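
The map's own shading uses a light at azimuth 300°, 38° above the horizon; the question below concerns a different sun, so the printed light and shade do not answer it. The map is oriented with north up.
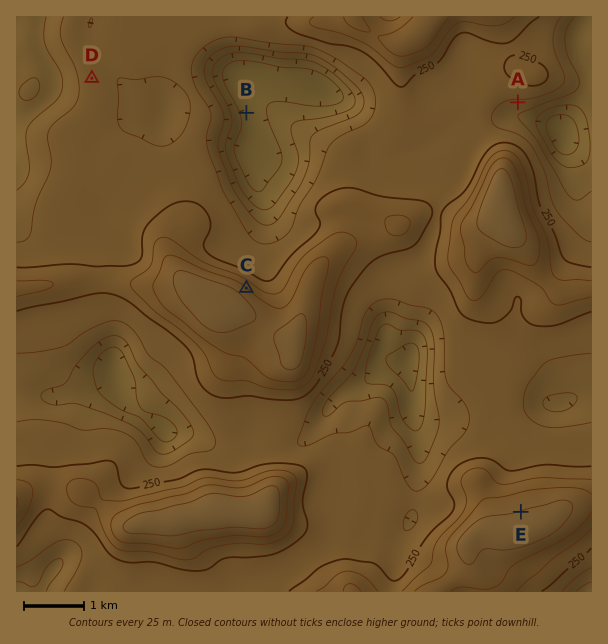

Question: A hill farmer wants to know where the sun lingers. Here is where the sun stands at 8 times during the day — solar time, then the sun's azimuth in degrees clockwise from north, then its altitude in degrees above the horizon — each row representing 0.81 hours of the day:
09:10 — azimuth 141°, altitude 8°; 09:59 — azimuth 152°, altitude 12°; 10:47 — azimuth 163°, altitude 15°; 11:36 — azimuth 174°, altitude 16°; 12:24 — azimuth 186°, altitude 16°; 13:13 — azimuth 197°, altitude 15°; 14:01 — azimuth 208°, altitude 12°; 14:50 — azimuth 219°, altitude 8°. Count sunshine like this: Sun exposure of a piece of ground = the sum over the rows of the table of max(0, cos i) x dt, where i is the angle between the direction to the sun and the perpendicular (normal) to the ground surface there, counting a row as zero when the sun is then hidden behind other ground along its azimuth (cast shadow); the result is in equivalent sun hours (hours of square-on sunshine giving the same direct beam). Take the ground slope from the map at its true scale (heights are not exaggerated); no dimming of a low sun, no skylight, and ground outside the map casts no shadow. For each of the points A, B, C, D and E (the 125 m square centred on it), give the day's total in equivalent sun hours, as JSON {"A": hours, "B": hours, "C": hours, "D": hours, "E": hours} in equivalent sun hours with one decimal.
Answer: {"A": 2.1, "B": 1.3, "C": 0.6, "D": 1.4, "E": 1.0}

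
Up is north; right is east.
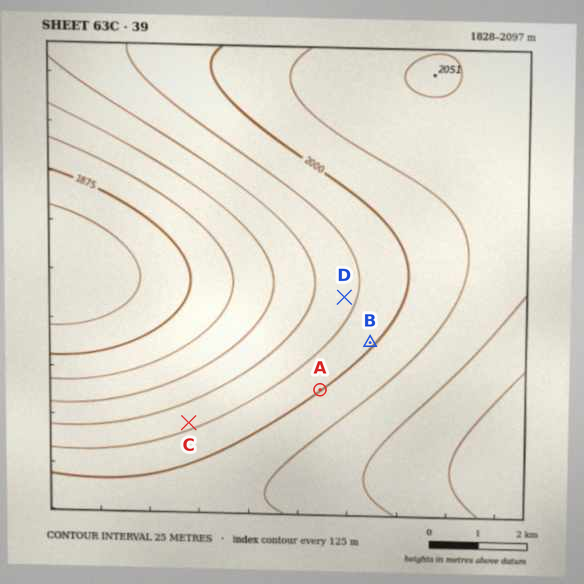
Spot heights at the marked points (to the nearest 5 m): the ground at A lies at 2000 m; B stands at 1995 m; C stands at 1970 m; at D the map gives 1970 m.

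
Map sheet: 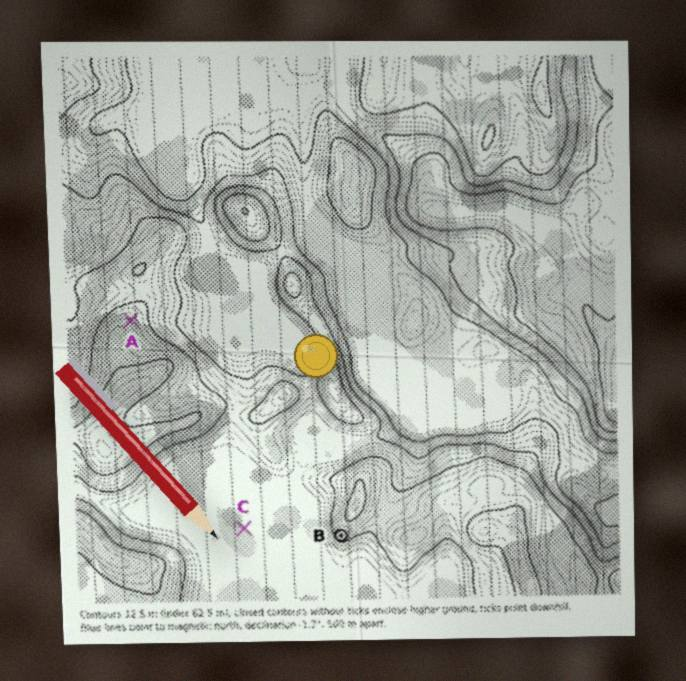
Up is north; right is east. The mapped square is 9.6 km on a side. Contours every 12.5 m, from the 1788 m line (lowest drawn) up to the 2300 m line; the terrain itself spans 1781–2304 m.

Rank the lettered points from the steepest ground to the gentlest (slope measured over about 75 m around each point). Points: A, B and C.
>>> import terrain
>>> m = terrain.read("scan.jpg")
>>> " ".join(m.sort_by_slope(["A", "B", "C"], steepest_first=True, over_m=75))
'B A C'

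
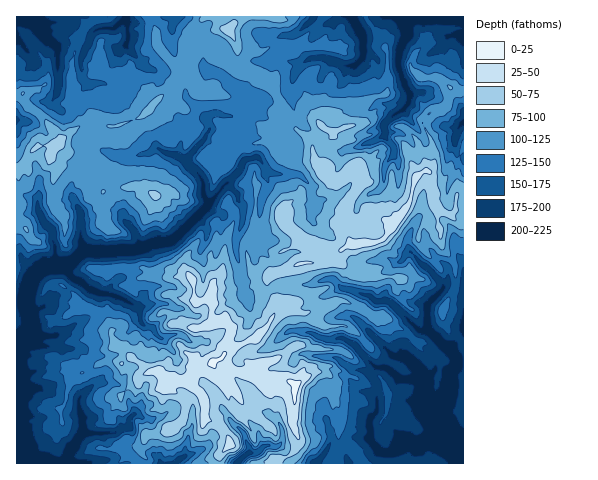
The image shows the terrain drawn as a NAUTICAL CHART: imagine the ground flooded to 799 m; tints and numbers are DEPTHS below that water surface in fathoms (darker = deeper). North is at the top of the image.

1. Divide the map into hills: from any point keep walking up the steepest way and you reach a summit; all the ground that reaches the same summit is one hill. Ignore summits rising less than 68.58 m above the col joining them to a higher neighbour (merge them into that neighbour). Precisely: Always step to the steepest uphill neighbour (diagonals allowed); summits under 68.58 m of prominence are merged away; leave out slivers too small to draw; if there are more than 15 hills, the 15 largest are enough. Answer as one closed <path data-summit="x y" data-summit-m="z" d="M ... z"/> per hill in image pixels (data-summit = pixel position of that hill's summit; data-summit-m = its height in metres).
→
<path data-summit="297 385" data-summit-m="770" d="M211 71l-9 11-14 8-3 4 1 3 14 13 6 10-9 8-12 4-1-7-8-2-19 18 0 6 3 3 25 10 13 13 6 12 0 11 5 8-23 24-15 13-19 3-19 6-48 0-17 14-23 3-10 8-12-13-1-5-3-3-3 1 0 208 447 1 1-178-20-1 4-5 0-13-21-22-3-13-11-5-5 10 1 14-7 10-7 1-9-4-28 6-8 12-4 13-5-1-6-7-6-3-17 6-34 2-19 10-13 1-11-48 2-12 5-14 0-17 6-3 12 0 2-2 6-15-2-15 15 4 10-17 1-10-5-6-7-4-27-1-5-3-15-17 5-2 10-8 5-8-8-7-13-6-11-12z"/><path data-summit="393 225" data-summit-m="753" d="M290 90l-19 10-18 0-15 15-5 2 18 19 29 2 7 4 5 6-1 10-10 17-15-4 2 15-6 15-2 2-12 0-6 3 0 17-5 14-2 12 11 48 13-1 19-10 34-2 17-6 6 3 6 7 5 1 1-9 9-14 30-8 9 4 7-1 7-10-1-14 5-10 11 5 3 13 21 22 0 13-4 5 19 1 1-128-8-7-1-11 3-11-25-5-16 4-14-19-18 15 0 10-3 3-39 14-16-2-5-3-4-9-10-8-12-14z"/><path data-summit="59 143" data-summit-m="692" d="M125 45l-7 7-13 30-18 2-5 6-19-2-4-2-5 9-6-2-12-18-3-17-2 6-5 6-10 0 0 183 6 4 1 5 12 13 10-8 23-3 16-13-4-16 0-24-8-15-1-9 16-24 15-12 15 5 20 0 10-2 11-6 0-9 14-13 9-3 3 2 1 7 12-4 9-8-6-10-14-13-1-9-5-7-16-9-18-5z"/><path data-summit="155 195" data-summit-m="673" d="M159 149l-22 7-20 0-15-5-20 16-10 16-1 10 9 18 0 24 4 17 49-2 19-6 19-3 35-33 3-5-5-7 0-11-6-12-13-13z"/><path data-summit="229 31" data-summit-m="691" d="M313 16l-187 0 2 24-2 6 20 21 18 5 16 9 4 4 2 8 2-3 14-8 8-11 11 3 11 12 13 6 4-10 12-8 3-10 5-4 11-1-3-5 0-15 4-3 13-1 10-7 10-10z"/>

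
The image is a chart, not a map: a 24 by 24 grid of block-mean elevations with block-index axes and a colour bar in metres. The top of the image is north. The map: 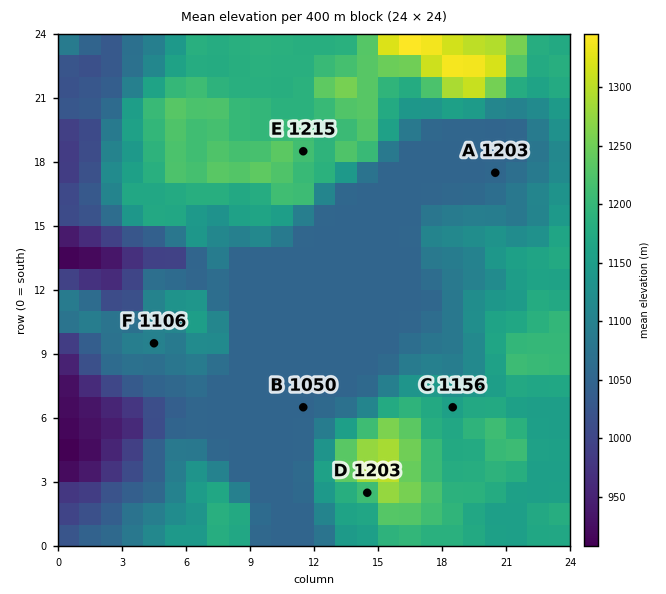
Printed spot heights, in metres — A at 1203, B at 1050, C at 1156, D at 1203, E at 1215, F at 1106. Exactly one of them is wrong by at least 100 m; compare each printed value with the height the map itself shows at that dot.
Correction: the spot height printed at A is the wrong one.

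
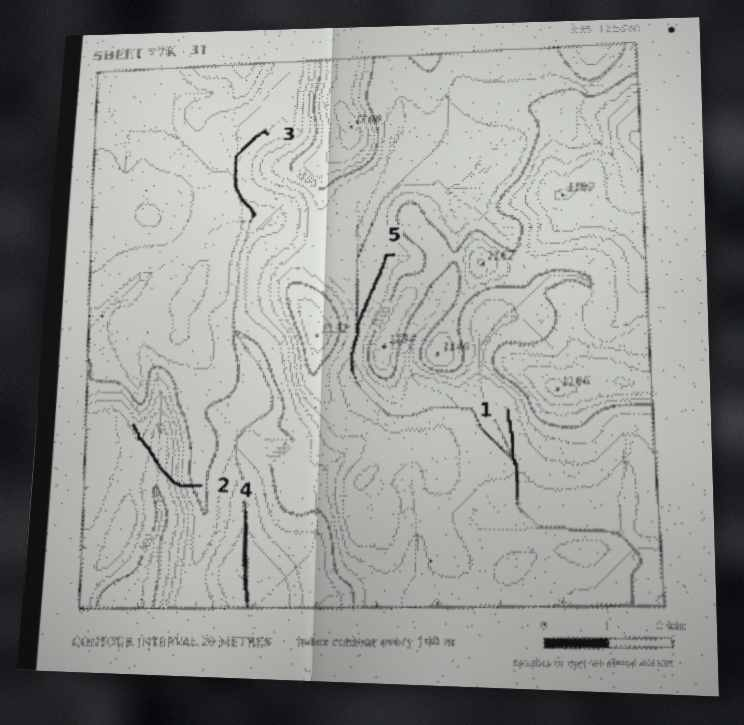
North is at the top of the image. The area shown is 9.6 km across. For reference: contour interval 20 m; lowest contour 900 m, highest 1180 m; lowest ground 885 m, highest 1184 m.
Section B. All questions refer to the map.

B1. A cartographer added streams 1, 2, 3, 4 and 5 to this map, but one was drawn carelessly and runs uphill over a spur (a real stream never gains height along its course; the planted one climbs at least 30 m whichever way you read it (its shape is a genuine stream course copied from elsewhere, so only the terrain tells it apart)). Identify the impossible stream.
2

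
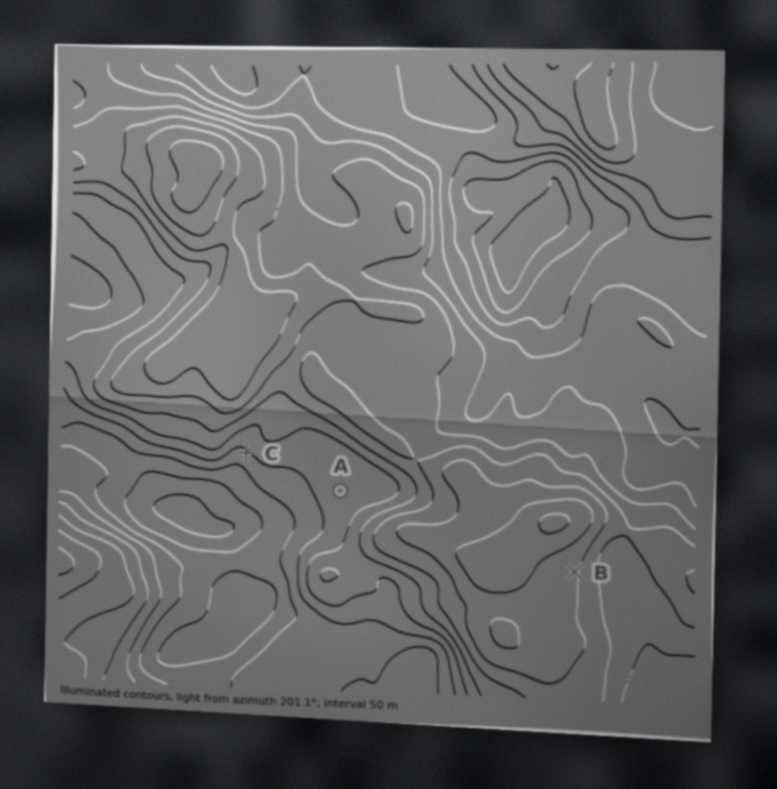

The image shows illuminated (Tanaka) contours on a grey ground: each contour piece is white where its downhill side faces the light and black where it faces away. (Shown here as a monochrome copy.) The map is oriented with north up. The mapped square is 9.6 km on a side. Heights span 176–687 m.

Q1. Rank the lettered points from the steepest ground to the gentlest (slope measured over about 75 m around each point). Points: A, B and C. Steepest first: C B A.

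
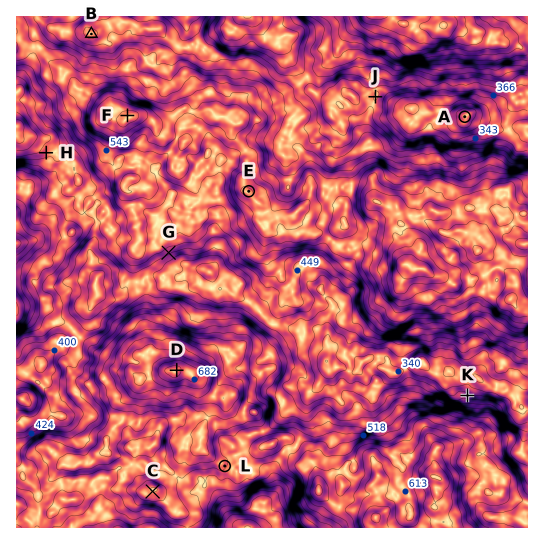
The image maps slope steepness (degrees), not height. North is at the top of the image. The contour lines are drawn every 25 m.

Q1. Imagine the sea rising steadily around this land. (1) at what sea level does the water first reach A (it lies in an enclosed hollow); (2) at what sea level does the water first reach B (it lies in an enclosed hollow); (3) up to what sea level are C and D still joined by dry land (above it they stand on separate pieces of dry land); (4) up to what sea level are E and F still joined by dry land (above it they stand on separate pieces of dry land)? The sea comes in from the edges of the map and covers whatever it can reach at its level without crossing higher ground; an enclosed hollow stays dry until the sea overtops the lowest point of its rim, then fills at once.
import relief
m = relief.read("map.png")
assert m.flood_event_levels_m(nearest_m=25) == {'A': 350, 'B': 425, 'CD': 525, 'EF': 550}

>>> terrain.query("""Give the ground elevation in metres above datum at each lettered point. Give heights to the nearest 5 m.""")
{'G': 455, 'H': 415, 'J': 400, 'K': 385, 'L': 530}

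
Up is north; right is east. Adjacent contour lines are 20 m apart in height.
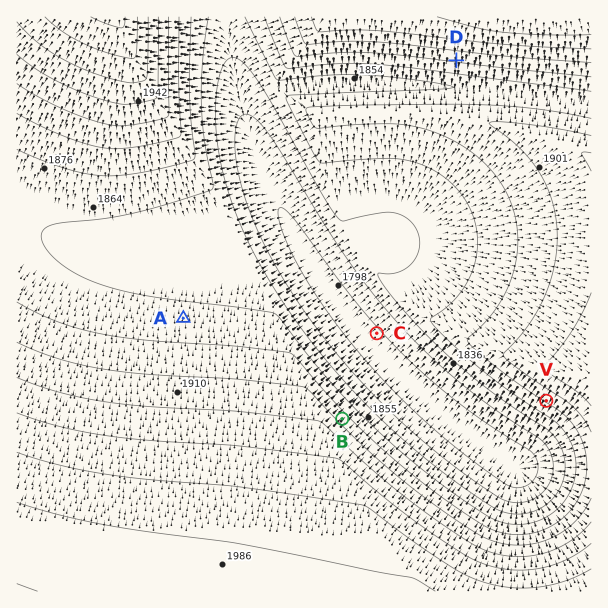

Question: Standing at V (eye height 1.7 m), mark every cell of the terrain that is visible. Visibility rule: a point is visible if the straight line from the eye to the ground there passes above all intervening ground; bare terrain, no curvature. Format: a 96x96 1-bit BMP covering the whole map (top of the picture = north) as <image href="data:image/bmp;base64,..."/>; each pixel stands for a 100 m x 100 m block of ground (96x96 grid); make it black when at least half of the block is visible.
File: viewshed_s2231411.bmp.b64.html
<image width="96" height="96" href="data:image/bmp;base64,Qk2+BAAAAAAAAD4AAAAoAAAAYAAAAGAAAAABAAEAAAAAAIAEAAATCwAAEwsAAAIAAAAAAAAA////AAAAAAAAAAAAAAAAAAf///8AAAAAAAAAAA////8AAAAAAAAAAB////8AAAAAAAAAAD////8AAAAAAAAAAH////8AAAAAAAAAAP////8AAAAAAAAAAf////8AAAAAAAAAAf////8AAAAAAAAAA/////8AAAAAAAAAB/////8AAAAAAAAAD/////8AAAAAAAAAD/////8AAAAAAAAAH/////8AAAAAAAAAP/////8AAAAAAAAAP/////8AAAAAAAAAf/////8AAAAAAAAA//////8AAAAAAAAA//////8AAAAAAAAB//////8AAAAAAAAB//////8AAAAAAAAD//////8AAAAAAAAH//////8AAAAAAAAH//////8AAAAAAAAP//////8AAAAAAAAP//////8AAAAAAAAf//////8AAAAAAAAf//////8AAAAAAAA///////8AAAAAAAA///////8AAAAAAAB///////8AAAAAAAB///////8AAAAAAAB///////8AAAAAAAD///////4AAAAAAAD////4H8AAAAAAAAH////AH4AAAAAAAAH///4ADAAAAAAAAAP///gAAAAAAAAAAAP//+AAAAAAAAAAAAP//4AAAAAAAAAAAAf//wAAAAAAAAAAAAf//AAAAAAAAAAAAA//+AAAAAAAAAAAAA//4AAAAAAAAAAAAA//wAAAAACAAAAAAB//AAAAAADAAAAAAH/+AAAAAADgAAAAB//8AAAAAADwAAAAD//wAAAAAAD8AAAB///gAAAAAAD/gAD////AAAAAAAD///////+AAAAAAAD///////8AAAAAAAD///////4AAAAAAAD///////wAAAAAAAD///////gAAAAAAAD///////AAAAAAAAD//////+AAAAAAAAD//////8AAAAAAAAD//////4AAAAAAAAD//////wAAAAAAAAD//////gAAAAAAAAD//////AAAAAAAAAD/////+AAAAAAAAAD/////+AAAAAAAAAD/////8AAAAAAAAAD/////4AAAAAAAAAD/////wAAAAAAAAAD/////wAAAAAAAAAD/////gAAAAAAAAAD/////AAAAAAAAAAD/////AAAAAAAAAAD////+AAAAAAAAAAD////8AAAAAAAAAAD////8AAAAAAAAAAD////4AAAAAAAAAAB////4AAAAAAAAAAA////wAAAAAAAAAAAf///gAAAAAAAAAAAP///gAAAAAAAAAAAP///AAAAAAAAAAAAH///AAAAAAAAAAAAH//+AAAAAAAAAAAAD//+AAAAAAAAAAAAD//8AAAAAAAAAAAAD//8AAAAAAAAAAAAB//4AAAAAAAAAAAAB//4AAAAAAAAAAAAA//wAAAAAAAAAAAAAf/wAAAAAAAAAAAAAf/wAAAAAAAAAAAAAP/gAAAAAAAAAAAAAH/gAAAAAAAAAAAAAH/AAAAAAAAAAAAAAD/AAAAAAAAAAAAAAB+AAAAAAAAAAAAAAA+AAAAAAAAAAAAA="/>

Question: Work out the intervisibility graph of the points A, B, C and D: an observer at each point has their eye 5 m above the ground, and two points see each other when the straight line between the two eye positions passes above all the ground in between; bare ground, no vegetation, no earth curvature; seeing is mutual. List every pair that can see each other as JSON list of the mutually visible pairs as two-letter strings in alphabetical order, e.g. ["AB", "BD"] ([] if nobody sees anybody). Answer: ["AD", "BC", "BD"]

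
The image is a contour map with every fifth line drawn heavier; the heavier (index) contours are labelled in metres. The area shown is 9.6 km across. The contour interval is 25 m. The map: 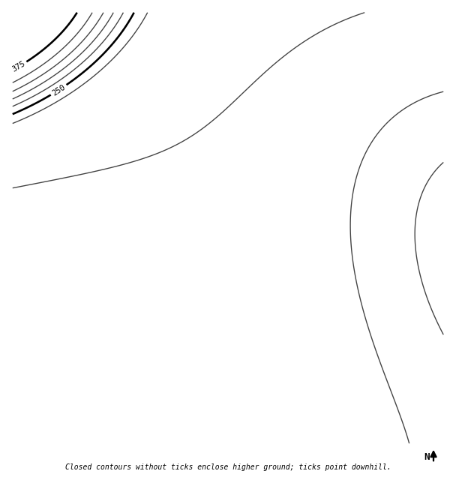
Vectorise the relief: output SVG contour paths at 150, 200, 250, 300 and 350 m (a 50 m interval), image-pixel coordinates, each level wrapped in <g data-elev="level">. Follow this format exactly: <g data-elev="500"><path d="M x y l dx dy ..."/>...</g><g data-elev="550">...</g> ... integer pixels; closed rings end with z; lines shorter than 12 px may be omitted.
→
<g data-elev="150"><path d="M443 335l-12-27-9-25-5-25-2-24 2-21 5-20 9-17 12-14"/></g><g data-elev="200"><path d="M13 188l106-23 31-9 25-10 18-11 18-13 58-53 28-23 33-19 35-14"/></g><g data-elev="250"><path d="M13 114l39-20 34-24 27-27 21-30"/></g><g data-elev="300"><path d="M13 99l32-18 28-20 23-24 17-24"/></g><g data-elev="350"><path d="M13 83l25-15 22-17 18-18 14-20"/></g>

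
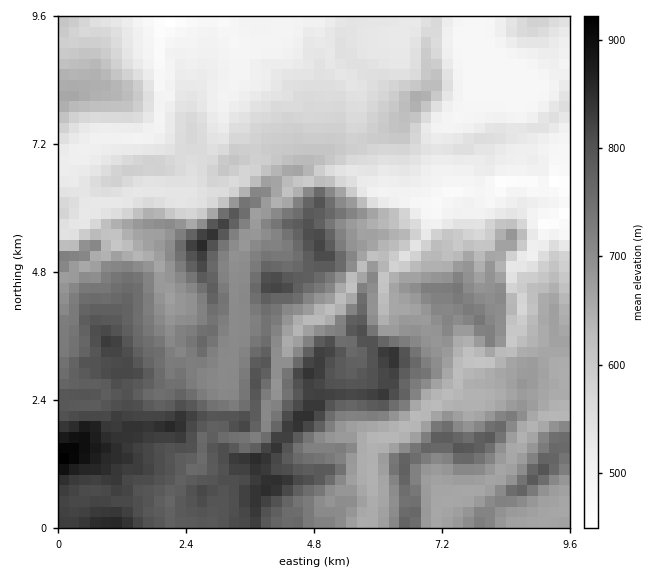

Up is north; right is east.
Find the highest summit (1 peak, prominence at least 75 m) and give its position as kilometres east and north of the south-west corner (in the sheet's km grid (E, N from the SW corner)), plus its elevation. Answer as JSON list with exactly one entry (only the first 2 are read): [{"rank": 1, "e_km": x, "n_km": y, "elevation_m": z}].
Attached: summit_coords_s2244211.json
[{"rank": 1, "e_km": 2.69, "n_km": 5.36, "elevation_m": 866}]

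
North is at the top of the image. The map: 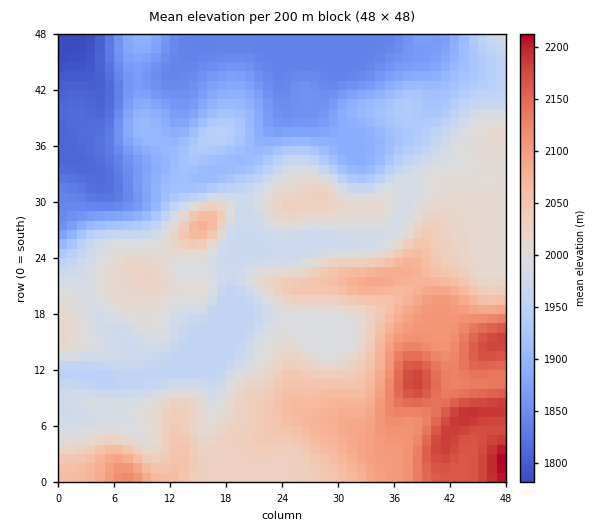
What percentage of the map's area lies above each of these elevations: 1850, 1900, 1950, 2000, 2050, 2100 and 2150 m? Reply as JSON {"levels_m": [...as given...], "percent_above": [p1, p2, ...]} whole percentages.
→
{"levels_m": [1850, 1900, 1950, 2000, 2050, 2100, 2150], "percent_above": [89, 78, 68, 44, 20, 11, 5]}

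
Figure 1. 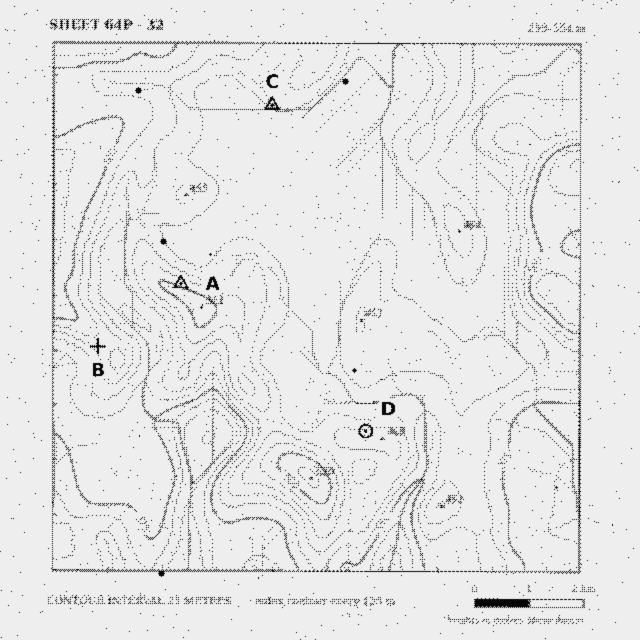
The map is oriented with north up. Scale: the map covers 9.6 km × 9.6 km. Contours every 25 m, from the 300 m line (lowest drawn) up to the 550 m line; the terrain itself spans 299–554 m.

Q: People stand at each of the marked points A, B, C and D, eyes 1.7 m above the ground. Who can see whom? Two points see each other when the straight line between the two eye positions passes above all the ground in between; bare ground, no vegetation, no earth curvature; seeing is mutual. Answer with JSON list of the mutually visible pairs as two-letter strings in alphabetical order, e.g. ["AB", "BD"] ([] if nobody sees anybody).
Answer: ["AC", "CD"]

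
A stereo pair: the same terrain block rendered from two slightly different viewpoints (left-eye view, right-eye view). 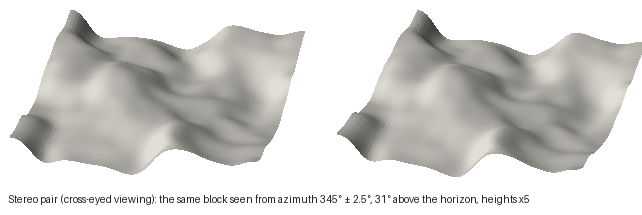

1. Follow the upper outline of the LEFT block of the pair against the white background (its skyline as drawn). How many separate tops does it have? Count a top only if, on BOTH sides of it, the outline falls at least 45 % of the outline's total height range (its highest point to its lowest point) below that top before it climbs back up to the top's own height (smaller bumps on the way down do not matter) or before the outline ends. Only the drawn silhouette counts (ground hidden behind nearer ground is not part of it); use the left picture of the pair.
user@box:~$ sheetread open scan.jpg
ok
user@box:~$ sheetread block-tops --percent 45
0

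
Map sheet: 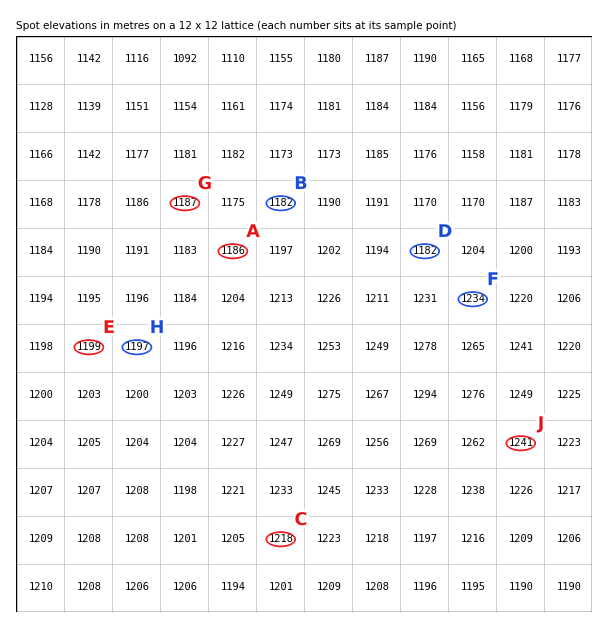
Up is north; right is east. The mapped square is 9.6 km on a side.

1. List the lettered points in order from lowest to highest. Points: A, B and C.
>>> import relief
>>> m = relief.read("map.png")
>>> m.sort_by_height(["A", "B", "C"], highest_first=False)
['B', 'A', 'C']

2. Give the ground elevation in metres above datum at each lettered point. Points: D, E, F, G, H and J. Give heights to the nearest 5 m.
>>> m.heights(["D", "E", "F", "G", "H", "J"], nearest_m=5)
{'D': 1180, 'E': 1200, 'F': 1235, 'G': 1185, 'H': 1195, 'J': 1240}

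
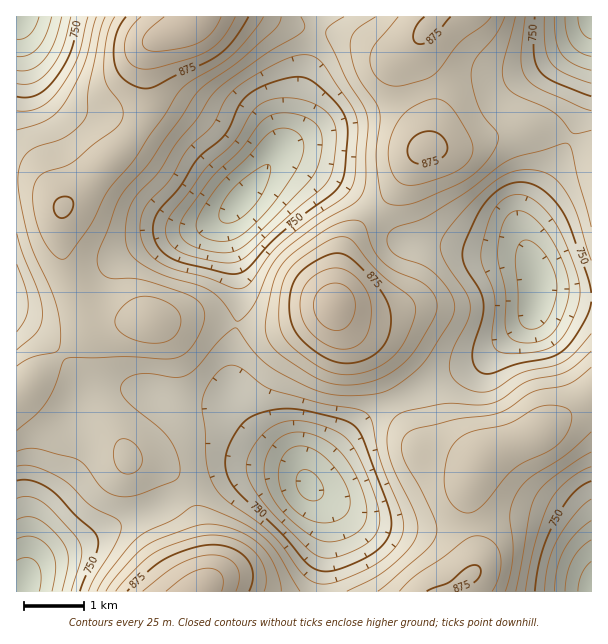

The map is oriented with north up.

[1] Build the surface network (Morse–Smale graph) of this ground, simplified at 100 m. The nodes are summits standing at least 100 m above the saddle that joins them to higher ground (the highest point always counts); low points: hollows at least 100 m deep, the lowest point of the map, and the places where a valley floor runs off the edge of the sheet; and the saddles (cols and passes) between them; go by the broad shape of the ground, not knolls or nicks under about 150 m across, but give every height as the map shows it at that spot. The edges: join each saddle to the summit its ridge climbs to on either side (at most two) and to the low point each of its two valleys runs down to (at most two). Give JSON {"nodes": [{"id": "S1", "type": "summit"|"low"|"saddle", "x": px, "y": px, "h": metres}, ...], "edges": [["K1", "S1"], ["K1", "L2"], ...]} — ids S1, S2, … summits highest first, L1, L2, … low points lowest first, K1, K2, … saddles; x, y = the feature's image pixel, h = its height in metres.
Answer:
{"nodes": [
{"id": "S1", "type": "summit", "x": 194, "y": 21, "h": 944},
{"id": "S2", "type": "summit", "x": 198, "y": 591, "h": 943},
{"id": "S3", "type": "summit", "x": 335, "y": 305, "h": 942},
{"id": "L1", "type": "low", "x": 21, "y": 588, "h": 634},
{"id": "L2", "type": "low", "x": 20, "y": 17, "h": 634},
{"id": "L3", "type": "low", "x": 591, "y": 588, "h": 636},
{"id": "L4", "type": "low", "x": 591, "y": 18, "h": 636},
{"id": "L5", "type": "low", "x": 243, "y": 198, "h": 640},
{"id": "L6", "type": "low", "x": 309, "y": 486, "h": 644},
{"id": "L7", "type": "low", "x": 537, "y": 288, "h": 657},
{"id": "K1", "type": "saddle", "x": 135, "y": 129, "h": 859},
{"id": "K2", "type": "saddle", "x": 428, "y": 89, "h": 848},
{"id": "K3", "type": "saddle", "x": 473, "y": 525, "h": 846},
{"id": "K4", "type": "saddle", "x": 584, "y": 401, "h": 845},
{"id": "K5", "type": "saddle", "x": 75, "y": 293, "h": 844},
{"id": "K6", "type": "saddle", "x": 374, "y": 213, "h": 818},
{"id": "K7", "type": "saddle", "x": 570, "y": 138, "h": 801},
{"id": "K8", "type": "saddle", "x": 237, "y": 324, "h": 800},
{"id": "K9", "type": "saddle", "x": 315, "y": 30, "h": 797},
{"id": "K10", "type": "saddle", "x": 188, "y": 494, "h": 796},
{"id": "K11", "type": "saddle", "x": 395, "y": 401, "h": 792}],
"edges": [["K1", "S1"], ["K1", "L2"], ["K1", "L5"], ["K2", "S3"], ["K2", "L4"], ["K2", "L5"], ["K3", "S2"], ["K3", "S3"], ["K3", "L3"], ["K3", "L6"], ["K4", "S3"], ["K4", "L3"], ["K4", "L7"], ["K5", "S1"], ["K5", "L1"], ["K5", "L5"], ["K6", "S3"], ["K6", "L5"], ["K6", "L7"], ["K7", "S3"], ["K7", "L4"], ["K7", "L7"], ["K8", "S1"], ["K8", "S3"], ["K8", "L5"], ["K8", "L6"], ["K9", "S1"], ["K9", "S3"], ["K9", "L5"], ["K10", "S1"], ["K10", "S2"], ["K10", "L1"], ["K10", "L6"], ["K11", "S3"], ["K11", "L6"], ["K11", "L7"]]}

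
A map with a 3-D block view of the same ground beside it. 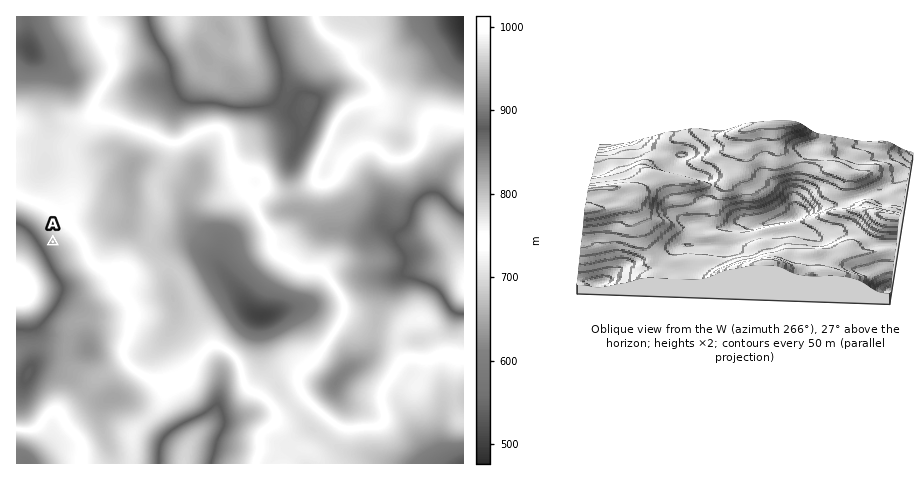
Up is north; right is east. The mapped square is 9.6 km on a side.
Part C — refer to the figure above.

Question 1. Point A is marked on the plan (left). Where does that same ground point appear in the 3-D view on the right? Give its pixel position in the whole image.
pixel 737 263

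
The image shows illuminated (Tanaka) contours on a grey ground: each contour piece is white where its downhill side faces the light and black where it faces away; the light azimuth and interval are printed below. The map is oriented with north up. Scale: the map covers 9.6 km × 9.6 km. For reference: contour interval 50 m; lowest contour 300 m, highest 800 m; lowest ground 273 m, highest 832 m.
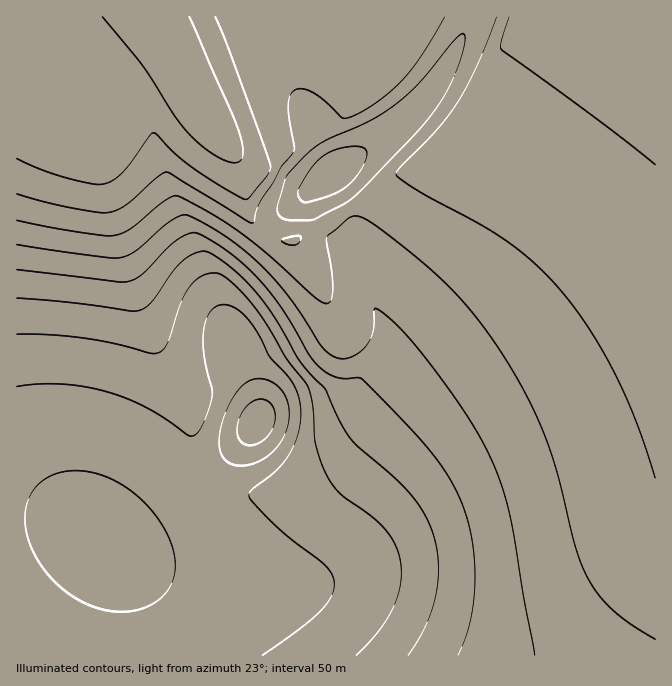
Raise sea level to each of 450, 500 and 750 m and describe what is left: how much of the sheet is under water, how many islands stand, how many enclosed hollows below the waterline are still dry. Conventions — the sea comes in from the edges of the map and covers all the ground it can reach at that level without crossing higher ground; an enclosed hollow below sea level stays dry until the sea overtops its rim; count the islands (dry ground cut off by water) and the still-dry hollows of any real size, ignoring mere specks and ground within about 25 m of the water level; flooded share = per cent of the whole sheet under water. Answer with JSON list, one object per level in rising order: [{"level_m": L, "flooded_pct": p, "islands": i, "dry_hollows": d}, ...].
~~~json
[{"level_m": 450, "flooded_pct": 27, "islands": 0, "dry_hollows": 0}, {"level_m": 500, "flooded_pct": 32, "islands": 0, "dry_hollows": 0}, {"level_m": 750, "flooded_pct": 88, "islands": 0, "dry_hollows": 0}]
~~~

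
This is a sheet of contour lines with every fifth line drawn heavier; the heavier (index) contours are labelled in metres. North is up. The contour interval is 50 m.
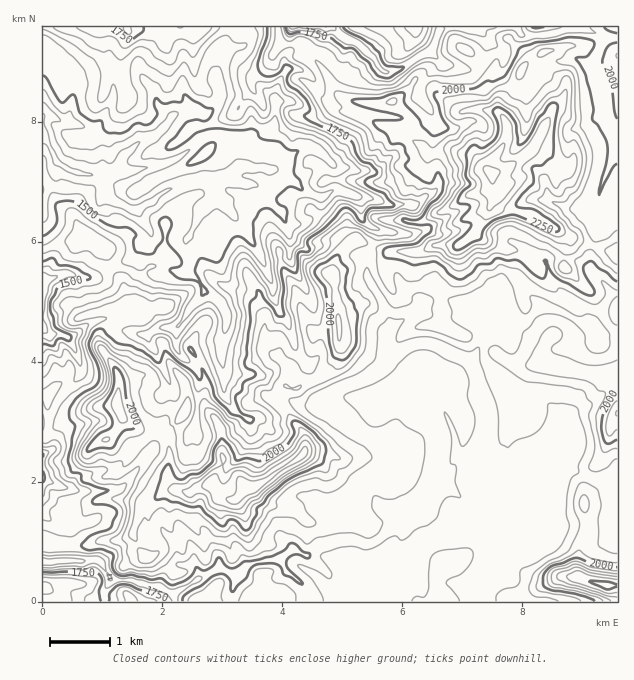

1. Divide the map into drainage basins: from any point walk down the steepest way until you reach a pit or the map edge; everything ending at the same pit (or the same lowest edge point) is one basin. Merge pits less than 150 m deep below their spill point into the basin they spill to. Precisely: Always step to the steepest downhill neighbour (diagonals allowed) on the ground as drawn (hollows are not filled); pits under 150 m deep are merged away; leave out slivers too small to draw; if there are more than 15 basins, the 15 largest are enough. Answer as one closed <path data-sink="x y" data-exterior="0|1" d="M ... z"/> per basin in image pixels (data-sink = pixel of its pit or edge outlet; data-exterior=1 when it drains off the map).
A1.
<path data-sink="43 136" data-exterior="1" d="M617 26l-103 0-6 13 17 15 3 7-6 8-6 16-15 17-2 11-11-3-30 2-28-24-12-6-3 0-12 13-12 7-20 2-25-4-12-9-10-21-22-26-22-1-3-17-235 1 0 222 23-7 9 0 9-4 14 4 8 7 5 16 12 15 6 24 4 3-2 9-3 4-20 9-8 10 1 9 14 18 4 10-1 30 3 8 7 8 9 6 22 4 10 7 0 36 8 15 14 2 21-8 10 13 16 4 9 19 0 12 3 11 9 15 3 15-1 29 358-1z"/><path data-sink="43 562" data-exterior="1" d="M211 484l-21 8-21-2-14 8-13 2-2 2-6 30-6 6-9 2-19 0-9 5-48 0-1 43 14 4 6 3 2 7 195 0 2-5 0-24-3-15-9-15-5-27-8-16-15-3z"/><path data-sink="293 27" data-exterior="1" d="M512 26l-234 0 0 4 3 14 21 0 2 2 20 24 10 21 12 9 25 4 20-2 12-7 12-13 3 0 12 6 28 24 30-2 11 3 2-11 15-17 3-10 9-14-3-7-17-15 5-9z"/><path data-sink="43 477" data-exterior="1" d="M47 395l-5 1 0 148 22 2 27-1 9-5 19 0 12-4 7-19 2-15 5-4 10 0 9-7 12-2-8-14 0-36-10-7-19-2-12-8-5-5-6-13-21 3-27 11-12-2-8-8z"/><path data-sink="43 282" data-exterior="1" d="M88 238l-14 4-15 2-17 6 0 144 6 2 2 15 3 3 9 4 12-2 21-9 20-1 2-3 1-27-4-10-14-18-1-9 8-10 20-9 3-4 2-6 0-3-4-3-5-21-12-15-6-19z"/>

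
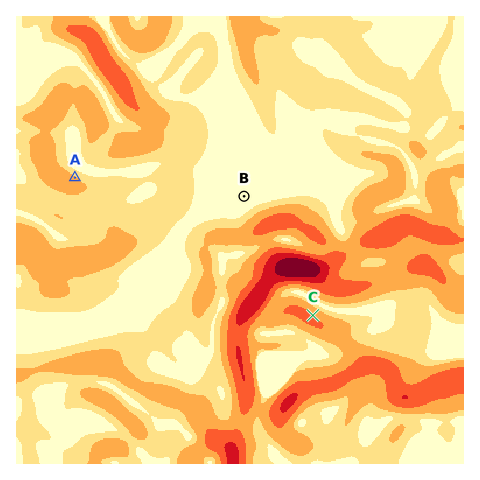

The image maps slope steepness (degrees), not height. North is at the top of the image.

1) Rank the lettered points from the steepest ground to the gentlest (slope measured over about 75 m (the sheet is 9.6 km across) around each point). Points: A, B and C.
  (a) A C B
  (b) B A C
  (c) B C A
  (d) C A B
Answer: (d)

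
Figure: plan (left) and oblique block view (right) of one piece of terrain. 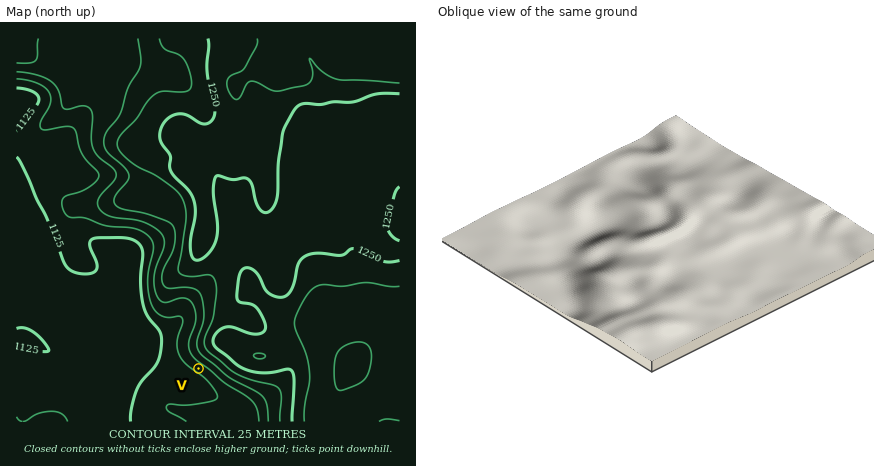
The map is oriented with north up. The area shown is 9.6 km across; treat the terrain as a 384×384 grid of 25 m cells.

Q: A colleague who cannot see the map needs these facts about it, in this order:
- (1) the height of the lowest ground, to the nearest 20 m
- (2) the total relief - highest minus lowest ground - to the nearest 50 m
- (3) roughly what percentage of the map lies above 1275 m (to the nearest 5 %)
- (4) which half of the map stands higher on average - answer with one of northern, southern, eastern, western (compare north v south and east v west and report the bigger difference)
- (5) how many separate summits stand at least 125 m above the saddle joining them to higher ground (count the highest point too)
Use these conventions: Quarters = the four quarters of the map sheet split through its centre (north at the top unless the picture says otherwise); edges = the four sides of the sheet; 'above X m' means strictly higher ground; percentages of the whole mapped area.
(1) The lowest point is down at roughly 1100 m.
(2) Highest minus lowest: about 200 m of relief.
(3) About 15 % of the map lies above 1275 m.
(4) On average the eastern half of the map is the higher ground.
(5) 1 summit rises at least 125 m above its surroundings.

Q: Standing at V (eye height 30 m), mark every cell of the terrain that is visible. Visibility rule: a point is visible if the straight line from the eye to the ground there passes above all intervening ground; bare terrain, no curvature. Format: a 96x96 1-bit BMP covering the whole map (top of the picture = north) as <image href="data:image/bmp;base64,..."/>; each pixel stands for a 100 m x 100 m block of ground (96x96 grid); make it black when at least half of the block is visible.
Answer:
<image width="96" height="96" href="data:image/bmp;base64,Qk2+BAAAAAAAAD4AAAAoAAAAYAAAAGAAAAABAAEAAAAAAIAEAAATCwAAEwsAAAIAAAAAAAAA////AAAAAAD///+A//////+AAAD///+A//////+AAAD////B//////+AAAD////h//////+AAAD////x//////+CAAD////9//////+GAAD///////////+GAAD//////////geAAAD/////////4AAAAAD/////////wAAAAAD/////////gAAAAAD/////////AAAAAAD/////////AAAAAAD/////////AAAAAAD/////////AAAAAAD////////+AAAAAAD////////8AAAAAAD////////4AAAAAAD////////gAAAAAAD//////4CAAAAAAAD//////wAAAAAAAAD//////gAAAAAAAAD//////gAAAAAAAAD//////gAAAAAAAAD//////gAAAAAAAAD//////gAAAAAAAAD//////gAAAAAAAAD//////wAAAAAAAAD////+PwAAAAAAAAD////8PwAAAAAAAAD////4HwAAAAAAAAD////4H4AAAAAAAAD////wH4AAAAAAAAD////wD8AAAAAAAAB////gB8AAAAAAAAB////gA+AAAAAAAAD////AAeAAAAAAAAD////AAPAAAAAAAAD+D/+AADAAAAAAAAD8D/+AABAAAAAAAAD8B/8AABAAAAAAAAD4B/8AAAAAAAAAAADwB/4AAAAAAAAAAADwB/4AAAAAAAAAAADgD/4AAAAAAAAAAADAD/4AAAAAAAAAAADAH/4AAAAAAAAAAACAH/4AAAAAAAAAAAAAH/8AAAAAAAAAAAAAH/+AAAAAAAAAAAAAH/+AAAAAAAAAAAAAH//AAAAAAAAAAAAAD//gAAAAAAAAAAAAB//wAAAAAAAAAAAAAAD4AAAAAAAAAAAAAAAYAAAAAAAAAAAAAAAAAAAAAAAAAAAAAAAAAAAAAAAAAAAAAAAAAAAAAAAAAAAAAAAAAAAAAAAAAAAAAAAAAAAAAAAAAAAAAAAAAAAAAAAAAAAAAAAAAAAAAAAAAAAAAAAAAAAAAAAAAAAAAAAAAAAAAAAAAAAAAAAAAAAAAAAAAAAAAAAAAAAAAAAAAAAAAAAAAAAAAAAAAAAAAAAAAAAAAAAAAAAAAAAAAAAAAAAAAAAAAAAAAAAAAAAAAAAAAAAAAAAAAAAAAAAAAAAAAAAAAAAAAAAAAAAAAAAAAAAAAAAAAAAAAAAAAAAAAAAAAAAAAAAAAAAAAAAAAAAAAAAAAAAAAAAAAAAAAAAAAAAAAAAAAAAAAAAAAAAAAAAAAAAAAAAAAAAAAAAAAAAAAAAAAAAAAAAAAAAAAAAAAAAAAAAAAAAAAAAAAAAAAAAAAAAAAAAAAAAAAAAAAAAAAAAAAAAAAAAAAAAAAAAAAAAAAAAAAAAAAAAAAAAAAADAAAAAAAAAAAAAAADwAAAAAAAAAAAAAAD4AAAAAAAAAAAAAAD4AAAAAAAAAAAAAAD4AAAAAAAAAAAAAADwAAAAAAAAAAAAAABwAAAAAAAAAAAAAABgAAAAAAAAAAAAAABgAAAAAAAAAAAAAAA="/>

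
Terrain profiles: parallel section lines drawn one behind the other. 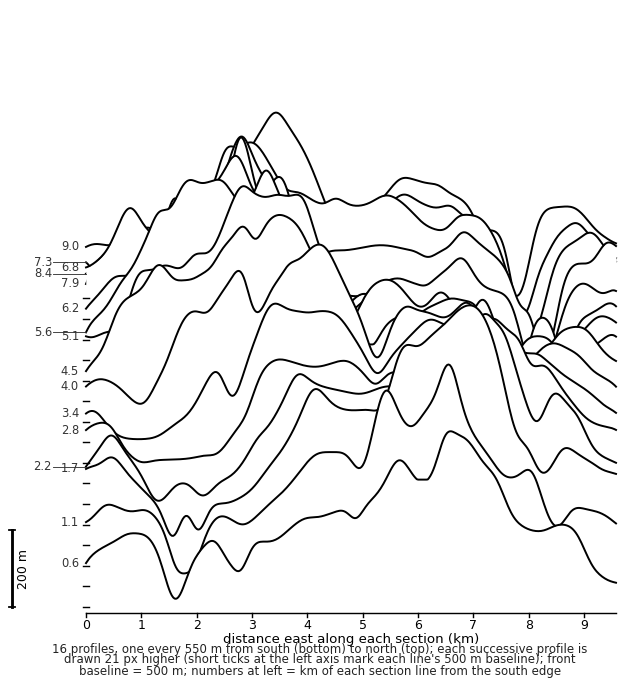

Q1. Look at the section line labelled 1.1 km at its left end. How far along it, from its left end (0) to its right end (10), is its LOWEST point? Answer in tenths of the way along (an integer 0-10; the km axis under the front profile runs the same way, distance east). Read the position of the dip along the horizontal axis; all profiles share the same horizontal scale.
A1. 2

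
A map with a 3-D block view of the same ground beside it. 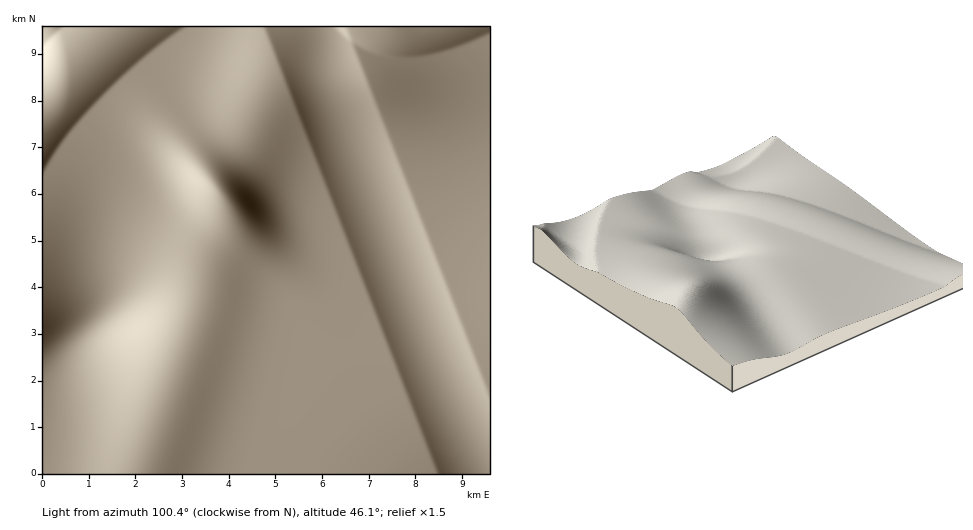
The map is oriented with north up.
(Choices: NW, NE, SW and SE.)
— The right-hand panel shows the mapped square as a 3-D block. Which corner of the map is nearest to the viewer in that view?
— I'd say SW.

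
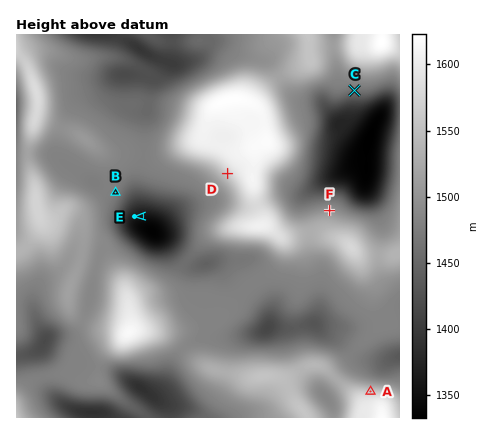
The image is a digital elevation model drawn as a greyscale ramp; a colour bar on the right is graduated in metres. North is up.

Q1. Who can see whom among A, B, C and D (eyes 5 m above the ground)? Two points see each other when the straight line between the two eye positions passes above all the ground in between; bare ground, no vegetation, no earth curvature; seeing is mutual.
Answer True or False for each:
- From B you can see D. True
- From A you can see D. False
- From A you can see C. False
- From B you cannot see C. True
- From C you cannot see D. True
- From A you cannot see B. False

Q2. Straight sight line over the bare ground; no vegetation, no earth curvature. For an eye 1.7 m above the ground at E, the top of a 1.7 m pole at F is out of sight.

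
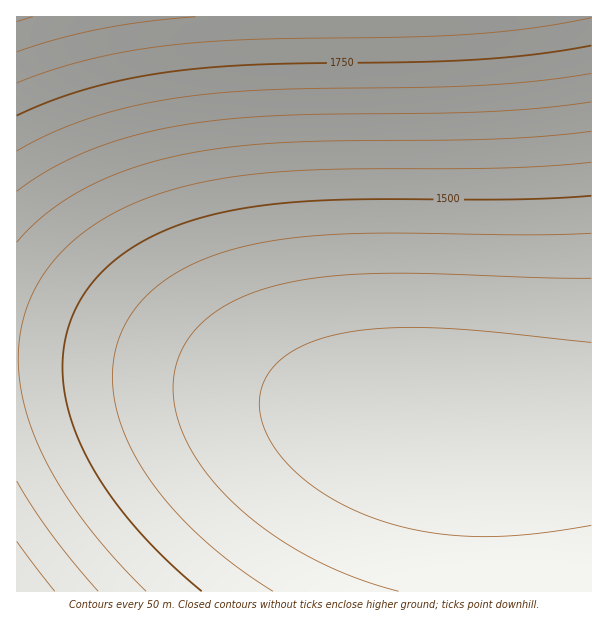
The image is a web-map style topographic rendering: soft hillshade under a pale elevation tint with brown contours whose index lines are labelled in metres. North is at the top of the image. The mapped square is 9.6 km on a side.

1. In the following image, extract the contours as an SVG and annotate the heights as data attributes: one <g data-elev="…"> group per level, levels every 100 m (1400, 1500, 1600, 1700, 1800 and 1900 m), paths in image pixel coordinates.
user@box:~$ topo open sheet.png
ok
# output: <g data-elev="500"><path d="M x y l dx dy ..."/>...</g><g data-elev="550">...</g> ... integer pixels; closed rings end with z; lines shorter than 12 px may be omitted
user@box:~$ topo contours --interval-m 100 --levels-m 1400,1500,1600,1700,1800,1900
<g data-elev="1400"><path d="M399 591l-54-17-49-25-24-15-21-16-19-17-17-18-14-18-12-19-9-20-5-18-2-18 1-16 5-17 7-15 9-12 10-10 26-18 35-14 40-9 41-4 48-2 196 5"/></g><g data-elev="1500"><path d="M202 591l-46-42-38-43-28-44-11-22-8-21-5-21-3-21 0-20 3-19 5-18 7-17 11-16 13-15 28-23 34-18 40-14 46-10 40-4 45-3 180-1 76-3"/></g><g data-elev="1600"><path d="M98 591l-47-57-34-53"/><path d="M17 242l14-15 18-15 19-14 21-12 46-19 54-14 44-6 49-4 212-4 51-3 46-5"/></g><g data-elev="1700"><path d="M17 151l36-19 40-15 44-12 49-8 42-5 47-2 211-5 54-4 51-8"/></g><g data-elev="1800"><path d="M17 83l36-13 37-11 39-8 42-6 80-6 153-2 63-3 64-6 60-10"/></g><g data-elev="1900"><path d="M17 22l16-5"/></g>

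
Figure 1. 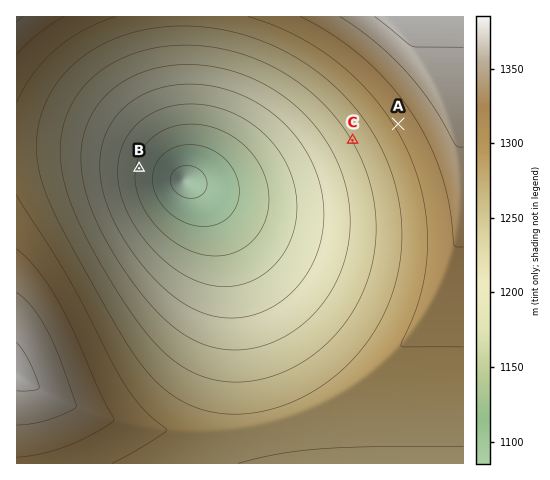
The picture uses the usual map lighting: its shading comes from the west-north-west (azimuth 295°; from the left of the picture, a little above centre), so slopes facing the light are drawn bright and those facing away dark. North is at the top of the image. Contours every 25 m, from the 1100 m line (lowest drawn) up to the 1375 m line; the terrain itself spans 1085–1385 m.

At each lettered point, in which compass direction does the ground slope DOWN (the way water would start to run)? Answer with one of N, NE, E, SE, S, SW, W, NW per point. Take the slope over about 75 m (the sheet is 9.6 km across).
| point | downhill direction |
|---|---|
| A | SW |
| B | E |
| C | SW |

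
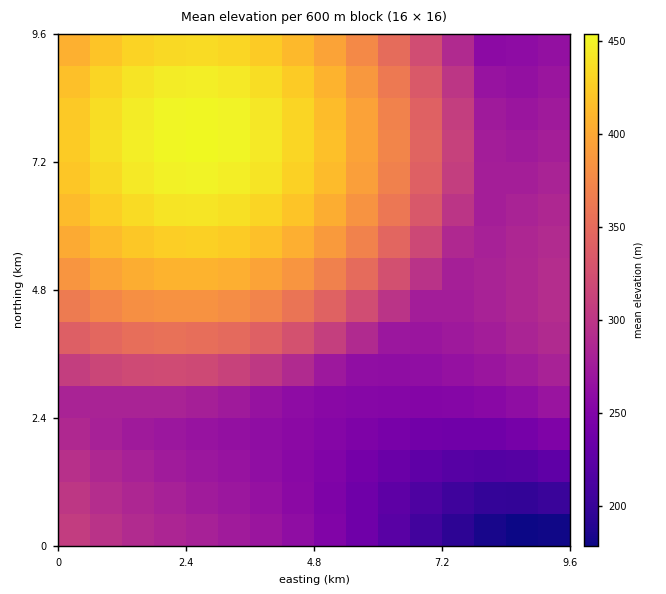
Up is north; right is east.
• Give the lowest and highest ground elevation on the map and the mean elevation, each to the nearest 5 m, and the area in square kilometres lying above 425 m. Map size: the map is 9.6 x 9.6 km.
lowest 170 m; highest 455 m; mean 325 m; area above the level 14.5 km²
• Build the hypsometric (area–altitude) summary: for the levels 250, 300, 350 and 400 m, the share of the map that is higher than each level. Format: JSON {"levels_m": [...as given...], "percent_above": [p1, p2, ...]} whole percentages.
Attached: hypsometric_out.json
{"levels_m": [250, 300, 350, 400], "percent_above": [88, 49, 38, 25]}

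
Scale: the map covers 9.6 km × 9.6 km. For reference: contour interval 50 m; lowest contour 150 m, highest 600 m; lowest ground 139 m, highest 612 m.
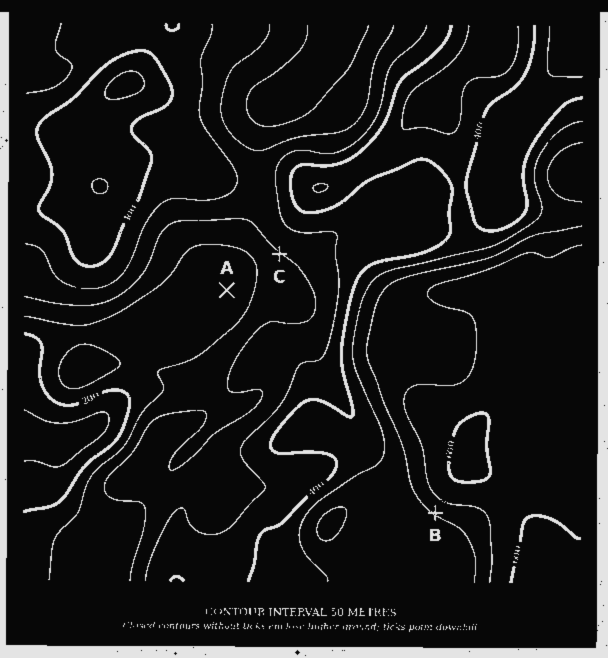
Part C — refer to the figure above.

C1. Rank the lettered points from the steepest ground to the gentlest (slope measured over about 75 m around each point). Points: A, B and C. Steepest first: B C A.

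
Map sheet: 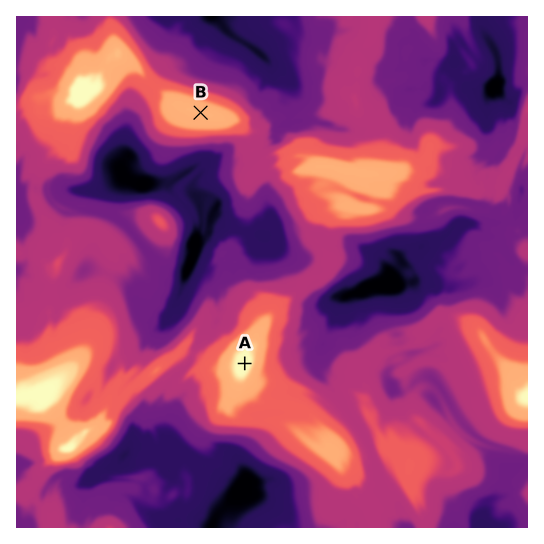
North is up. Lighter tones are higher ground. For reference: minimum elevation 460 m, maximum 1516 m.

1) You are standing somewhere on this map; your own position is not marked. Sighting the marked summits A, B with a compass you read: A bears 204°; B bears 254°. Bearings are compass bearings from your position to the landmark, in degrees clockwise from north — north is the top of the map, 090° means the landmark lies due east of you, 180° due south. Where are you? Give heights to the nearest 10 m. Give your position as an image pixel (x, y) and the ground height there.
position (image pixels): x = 379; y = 62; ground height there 900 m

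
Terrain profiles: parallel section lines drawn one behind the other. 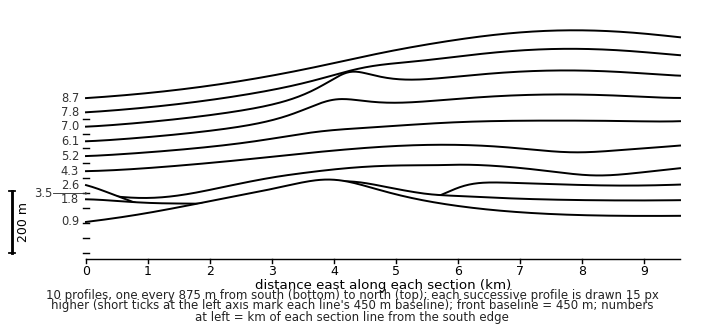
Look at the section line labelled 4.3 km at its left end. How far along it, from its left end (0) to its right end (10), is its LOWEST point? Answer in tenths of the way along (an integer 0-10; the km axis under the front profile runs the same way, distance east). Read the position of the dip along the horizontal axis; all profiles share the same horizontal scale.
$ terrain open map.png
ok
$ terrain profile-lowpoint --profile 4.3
0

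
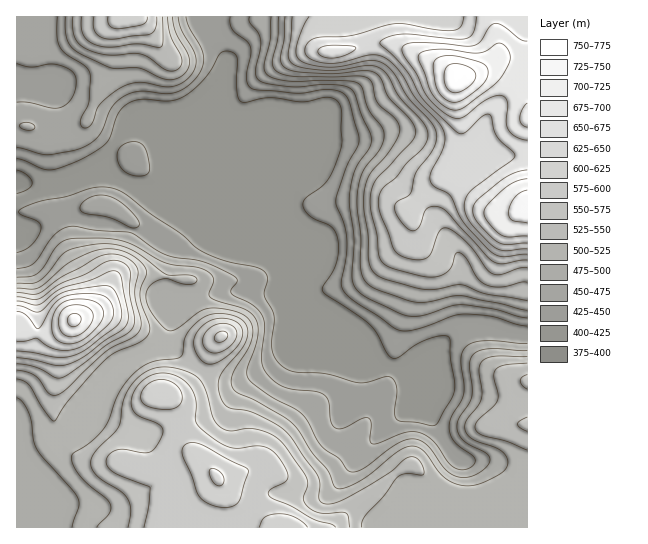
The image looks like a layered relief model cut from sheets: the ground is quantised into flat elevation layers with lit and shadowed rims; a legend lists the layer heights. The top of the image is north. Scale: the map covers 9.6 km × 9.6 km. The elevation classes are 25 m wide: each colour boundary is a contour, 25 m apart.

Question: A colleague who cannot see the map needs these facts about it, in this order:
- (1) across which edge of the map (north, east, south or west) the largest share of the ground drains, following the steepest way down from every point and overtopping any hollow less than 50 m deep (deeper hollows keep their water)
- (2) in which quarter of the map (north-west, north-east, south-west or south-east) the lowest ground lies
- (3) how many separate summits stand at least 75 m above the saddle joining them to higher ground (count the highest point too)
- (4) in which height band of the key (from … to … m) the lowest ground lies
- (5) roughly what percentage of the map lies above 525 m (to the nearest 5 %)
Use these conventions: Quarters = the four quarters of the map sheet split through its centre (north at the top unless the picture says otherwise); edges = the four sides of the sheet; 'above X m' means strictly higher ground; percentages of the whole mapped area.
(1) Most of the ground drains across the western edge.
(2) Look to the north-west quarter for the lowest ground.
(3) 5 summits rise at least 75 m above their surroundings.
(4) The lowest point is somewhere between 375 and 400 m.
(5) About 40 % of the map lies above 525 m.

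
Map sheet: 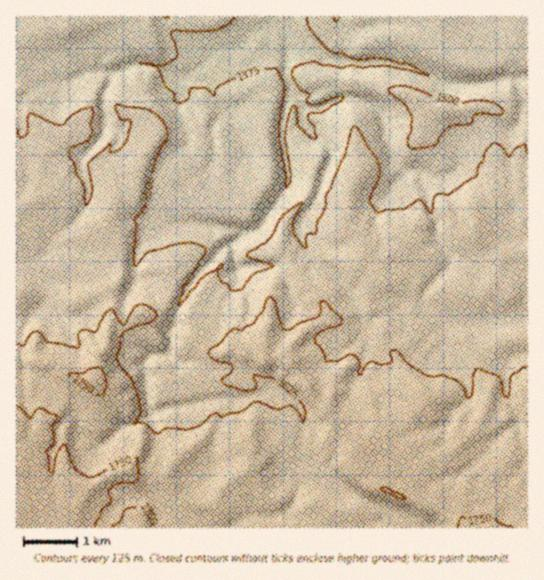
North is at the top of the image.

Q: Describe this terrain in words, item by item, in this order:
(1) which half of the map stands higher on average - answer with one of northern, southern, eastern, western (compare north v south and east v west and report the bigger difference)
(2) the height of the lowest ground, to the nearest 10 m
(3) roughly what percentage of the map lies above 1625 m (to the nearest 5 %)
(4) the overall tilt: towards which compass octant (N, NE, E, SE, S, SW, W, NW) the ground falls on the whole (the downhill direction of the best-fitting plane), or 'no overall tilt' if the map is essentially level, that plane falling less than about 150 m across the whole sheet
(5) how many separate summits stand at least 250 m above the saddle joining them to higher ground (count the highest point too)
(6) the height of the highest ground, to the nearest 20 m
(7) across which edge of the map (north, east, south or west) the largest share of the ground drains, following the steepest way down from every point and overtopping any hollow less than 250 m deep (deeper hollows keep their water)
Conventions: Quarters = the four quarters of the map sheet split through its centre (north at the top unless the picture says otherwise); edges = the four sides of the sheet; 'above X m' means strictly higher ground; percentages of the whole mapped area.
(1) On average the southern half of the map is the higher ground.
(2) The lowest ground is at about 1330 m.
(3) Roughly 30 % of the ground is higher than 1625 m.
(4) On the whole the ground falls towards the north.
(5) There is 1 summit with 250 m or more of prominence.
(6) The highest point reaches roughly 1800 m.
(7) The largest share of the runoff leaves by the northern edge.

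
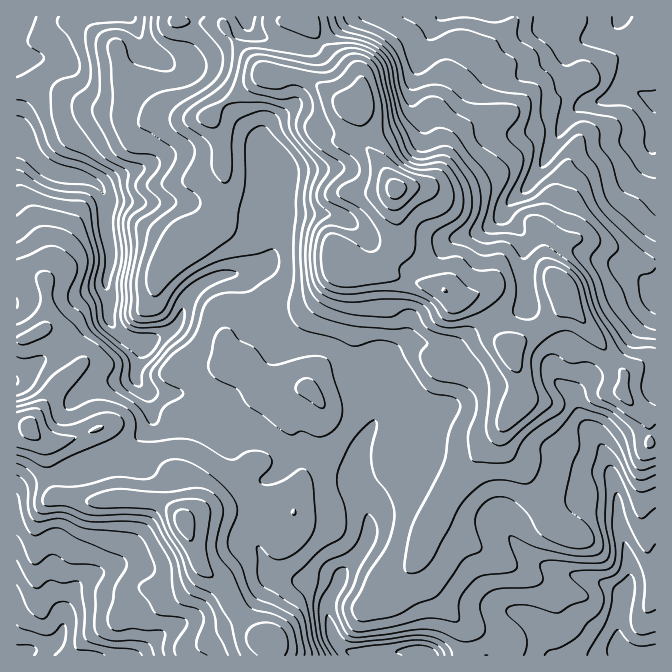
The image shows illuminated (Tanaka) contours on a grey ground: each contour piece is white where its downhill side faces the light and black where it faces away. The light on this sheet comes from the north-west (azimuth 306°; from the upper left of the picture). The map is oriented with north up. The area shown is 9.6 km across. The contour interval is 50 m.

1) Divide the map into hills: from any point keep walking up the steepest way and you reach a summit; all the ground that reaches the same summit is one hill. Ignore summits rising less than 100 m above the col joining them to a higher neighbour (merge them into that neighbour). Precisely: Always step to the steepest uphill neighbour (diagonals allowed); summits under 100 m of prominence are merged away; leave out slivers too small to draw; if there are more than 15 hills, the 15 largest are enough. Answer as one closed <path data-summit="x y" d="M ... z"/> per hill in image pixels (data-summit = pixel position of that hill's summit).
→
<path data-summit="397 188" d="M655 16l-638 0-1 361 9-3 17-15 16-10 22-20 22-8 6-5 3 7 14 15 12 5 15-2 17-8 10-11 9-24 11-12 20-10 21-2 8 8 20 41 12 18 8 3 34 0 10 4 22 27 24 18 3 4-5 23-15 23-5 24 0 13 12 30 1 25-8 17-18 20-15 32 0 13 3 13 3 8 8 10 8 5 10 1 4-1 48 0 5 3 238 0z"/><path data-summit="184 522" d="M240 274l-21 2-20 10-11 12-9 24-10 11-26 10-4 19-3 6 0 12 13 17 4 23-4 7-12 12-13 12-10 5-34 13-52 14-12 9 1 164 399-1-4-2-48 0-2 1-12-1-8-5-8-10-6-21 1-19 14-26 18-20 8-17-1-25-12-30 0-13 5-24 15-23 5-23-3-4-21-15-25-30-10-4-34 0-8-3-12-18-20-41z"/><path data-summit="30 427" d="M108 316l-6 5-22 8-22 20-16 10-17 15-9 4 1 113 11-8 52-14 34-13 10-5 25-24 4-7-2-18-7-14-8-8 0-12 3-6 4-19-18-5-14-15z"/>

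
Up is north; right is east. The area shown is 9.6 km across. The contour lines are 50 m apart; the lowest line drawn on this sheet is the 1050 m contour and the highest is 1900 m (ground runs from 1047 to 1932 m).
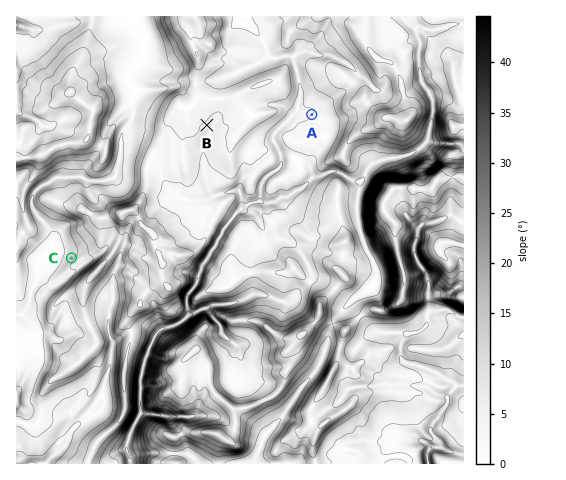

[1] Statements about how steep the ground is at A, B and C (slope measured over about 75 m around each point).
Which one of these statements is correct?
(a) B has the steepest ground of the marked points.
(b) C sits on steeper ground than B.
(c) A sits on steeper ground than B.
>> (b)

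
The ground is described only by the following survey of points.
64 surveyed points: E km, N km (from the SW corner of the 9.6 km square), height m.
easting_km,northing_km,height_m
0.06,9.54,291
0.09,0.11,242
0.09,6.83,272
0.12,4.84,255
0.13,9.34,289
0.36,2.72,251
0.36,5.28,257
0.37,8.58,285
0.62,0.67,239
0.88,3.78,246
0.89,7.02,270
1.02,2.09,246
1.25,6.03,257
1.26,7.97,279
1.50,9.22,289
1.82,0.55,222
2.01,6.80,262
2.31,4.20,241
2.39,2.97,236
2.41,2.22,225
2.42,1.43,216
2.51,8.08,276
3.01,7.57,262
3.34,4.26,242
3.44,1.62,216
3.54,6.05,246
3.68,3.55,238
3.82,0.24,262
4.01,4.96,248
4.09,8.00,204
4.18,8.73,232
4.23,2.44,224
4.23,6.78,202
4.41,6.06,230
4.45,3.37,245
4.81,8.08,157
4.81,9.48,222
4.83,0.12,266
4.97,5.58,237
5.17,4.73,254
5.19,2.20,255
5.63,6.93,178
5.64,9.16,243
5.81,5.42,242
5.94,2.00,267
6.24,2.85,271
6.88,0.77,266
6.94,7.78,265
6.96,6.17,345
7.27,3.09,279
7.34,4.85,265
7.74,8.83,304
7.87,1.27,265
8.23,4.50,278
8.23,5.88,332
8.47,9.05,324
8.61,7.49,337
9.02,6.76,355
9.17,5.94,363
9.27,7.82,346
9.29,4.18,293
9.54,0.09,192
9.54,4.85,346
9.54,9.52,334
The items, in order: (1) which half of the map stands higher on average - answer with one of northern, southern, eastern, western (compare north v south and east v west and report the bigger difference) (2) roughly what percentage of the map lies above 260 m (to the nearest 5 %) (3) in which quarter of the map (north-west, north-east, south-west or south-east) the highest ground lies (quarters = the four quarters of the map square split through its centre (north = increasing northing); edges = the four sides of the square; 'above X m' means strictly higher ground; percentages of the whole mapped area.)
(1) The eastern half stands higher on average than the western half.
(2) Roughly 50 % of the ground is higher than 260 m.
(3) The highest ground is in the north-east quarter.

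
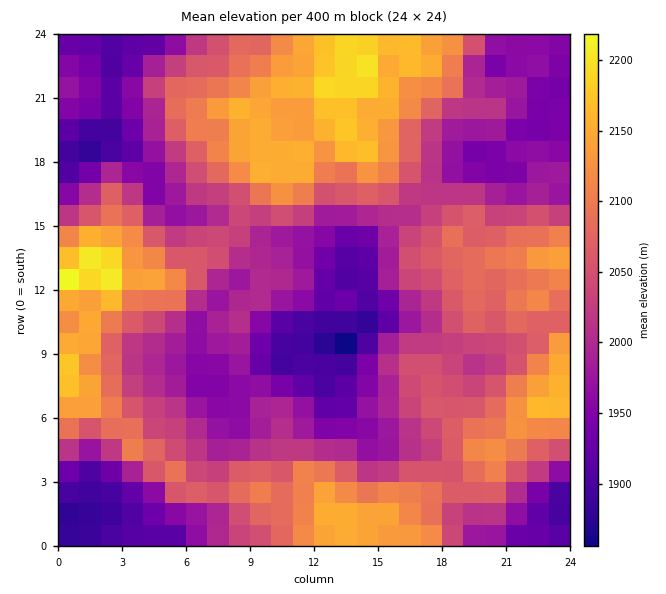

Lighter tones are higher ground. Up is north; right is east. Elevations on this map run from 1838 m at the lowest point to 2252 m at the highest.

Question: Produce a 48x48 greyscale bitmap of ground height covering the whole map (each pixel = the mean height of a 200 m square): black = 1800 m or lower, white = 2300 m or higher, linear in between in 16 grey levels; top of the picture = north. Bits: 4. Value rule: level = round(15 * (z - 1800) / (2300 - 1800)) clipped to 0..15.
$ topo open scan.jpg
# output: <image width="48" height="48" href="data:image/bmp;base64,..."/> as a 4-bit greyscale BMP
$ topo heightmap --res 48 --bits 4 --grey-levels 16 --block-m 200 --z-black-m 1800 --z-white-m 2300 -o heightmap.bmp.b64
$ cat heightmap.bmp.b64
<image width="48" height="48" href="data:image/bmp;base64,Qk32BAAAAAAAAHYAAAAoAAAAMAAAADAAAAABAAQAAAAAAIAEAAATCwAAEwsAABAAAAAAAAAAAAAAABEREQAiIiIAMzMzAERERABVVVUAZmZmAHd3dwCIiIgAmZmZAKqqqgC7u7sAzMzMAN3d3QDu7u4A////ADMzMzRENFZnd3iJmqqqqqqqqoZVVUNEQyIiMzMzM0VWZ3eJmqq7qqqqqYZVZVNEQyIiMzM0REVWd4iJmqu6qqqpmHZmZlRDMzIzMzNEVWZmeJmYmau6qrqZmHd3d2VDMjMzMzRFZ4h4iamJmaqqmqqZmYeIh2VDMjMzM0RWiZiIiZiImqupiJmZmIiIiHZUQ0MzNEVomYd3iZiImqqYd3iIiIiJmYd2VFQzRWeJmHd3eIh4mYiHZmZ3d3iZqph3ZWVVV4mZh3ZmZ3d3d3d2ZVZnd3iaqpiIdodmaKmId3ZlVVZmZmZmVVVmd4iZmpmImJh3iah3d2ZVVVZmZVVVVVVnd4iZmZqZqZmImZh3d2ZVVVZmZUREVVZneIiYmZqqqaqZmYd3dmVVVVZmZUQ0VWZ3iIiIiZq7uqu7mYd3dlVVVVZmVEM0VWZ4iIiIiZq7y7y6mHdmZVRFVVVVRDM0VVZ4iHd3iJqru7u5mHZmVVRFVVRDMzM0RVZ4h3d3eIqqurupmHZmVVRFVUMzMzMzRWZ4h3d2d4mqusypmHZmZVVVZUMzMzMjRWd3d3dmZ3eJu7u5mGZmZlVWZUMzMzIiNGd3d3d3d3eJq6q6mHdmZVVWZUQzMyIhI1ZmZnd3eHiImqqrmId2ZlVWZlQzMzIiIzVWZniIiIiIiaqrqYiIdlVWZmVEMzMzMjRVZ3iYiImYiKqqupmJmGVWZmZVRDNEMzRWZ3iYiImpiLqqvKmZqYZVZmZmZUREQ0Vmd3iYiJmpmdy7vLmqqYdlVmZmZUMzM1Z3d4iYiJmZmt3MzbqqqYh2VWZmZUQzNFd4iIiIiImZmbzMzKqpiIh3ZmZmVUQzNFZ4iIiImImaqqvMy6qoeIiIdmZlVUQzNFZ4iIiJmqqqqpq7uqqXd3eIdmZVVVRDNFZ4iJmIiZqZmpmqqZmHZnd3d2ZmVVVERWZneImIiIiImXeJmZh2VWZmd2Z3dlVVVmZmd4iId3eIh2Z4mYdlVVVmd3iIh2VWdmZmZ3iId3d3dlVniHZUVWZ3eImZmHd4iHdmd3d3ZmZmVUVWiHZUVnd3eJqrqYiIiIh3dmZmVVVWVTNFd2VFVneIiau6upiImZiHdlVVVERWVjM0VVRFZniJq7uqu6mZq6mHdlREREVVVjMjMzRVZ3iaqruqu6qru6qYdlVERFVVVTMiMzRWeImaqrq7uqq7u6qXdmVERVVVVUMjMzRWeZmZq6uqqqu7u6qIdmVVVVREREMzM0VWeZmaq7qqqru7q6qYdmZmZVREVEREM0VWiZmqu6qqqru7q7qph2Z3ZlRFVFVUNEVniZmqu7qqqru7u7qqmXZmd2VEVFVUNEVniZmpmqu6qry7u7qpmZdmZmVEVFVUM0VniIiImaqru8zMzLqqqql1VlVURFVUM0Vnd4iImZqqu7vN3Lqquql1RVVVREVEMzRWZ3iImYmqmru7y7u8uqh1RFVVVURENEREVnd4iYibqry7vLvMuqmGVFVVVTRDMzQzRWd4iZiKu7zMy7qqqqqXZVVVRA=="/>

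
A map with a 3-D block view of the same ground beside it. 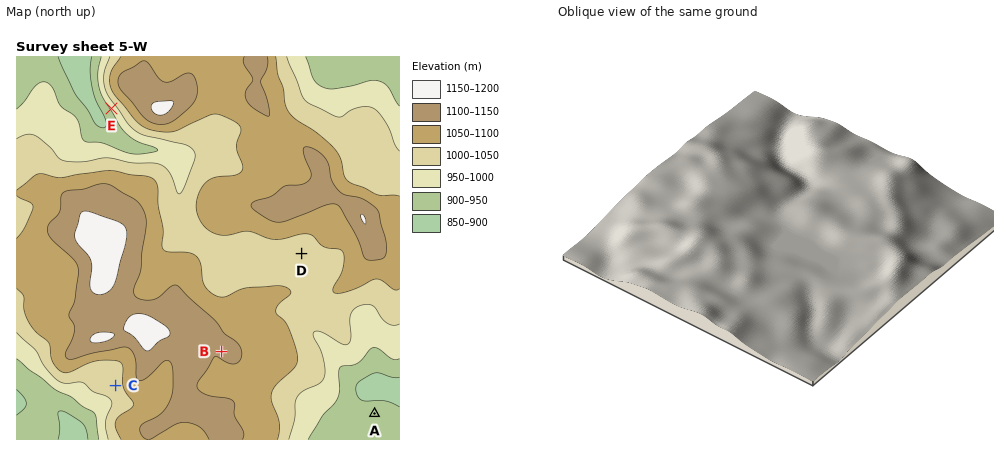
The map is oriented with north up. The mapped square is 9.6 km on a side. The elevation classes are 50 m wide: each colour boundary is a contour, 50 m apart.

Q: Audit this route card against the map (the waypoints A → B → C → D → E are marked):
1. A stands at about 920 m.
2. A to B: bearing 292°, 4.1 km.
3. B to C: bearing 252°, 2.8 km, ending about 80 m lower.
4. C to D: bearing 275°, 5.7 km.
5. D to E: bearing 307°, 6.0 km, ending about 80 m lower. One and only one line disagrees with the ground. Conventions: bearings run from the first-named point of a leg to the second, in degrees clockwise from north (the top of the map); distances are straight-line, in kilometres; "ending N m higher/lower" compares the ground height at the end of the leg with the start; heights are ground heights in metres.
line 4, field bearing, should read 55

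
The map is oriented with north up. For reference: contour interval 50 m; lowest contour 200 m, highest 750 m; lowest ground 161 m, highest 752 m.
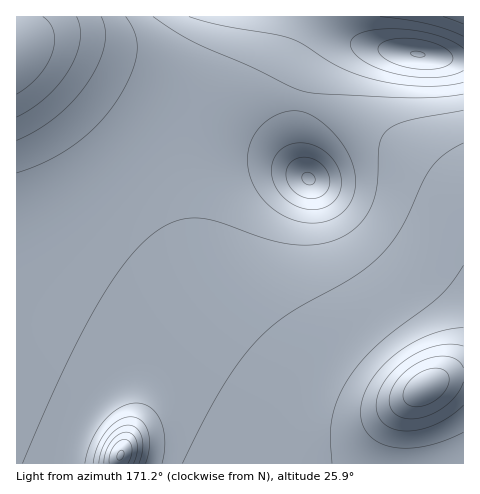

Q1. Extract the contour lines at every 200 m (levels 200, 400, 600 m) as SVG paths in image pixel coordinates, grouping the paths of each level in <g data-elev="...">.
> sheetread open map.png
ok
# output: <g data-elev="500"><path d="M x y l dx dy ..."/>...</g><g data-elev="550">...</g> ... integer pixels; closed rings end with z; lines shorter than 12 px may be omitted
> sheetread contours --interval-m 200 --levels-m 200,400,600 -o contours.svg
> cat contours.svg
<g data-elev="200"><path d="M118 460l-1-2 1-5 2-3 3 0 1 3 0 3-3 4z"/><path d="M412 406l-6-3-3-7 2-8 6-9 9-7 10-3 9-1 7 4 3 4 0 6-3 7-5 6-14 10-8 2z"/></g><g data-elev="400"><path d="M93 463l5-17 9-15 11-10 13-4 6 1 4 3 7 10 1 15-3 17"/><path d="M332 463l-2-26 2-20 7-21 10-19 14-17 16-17 63-49 11-13 10-16"/><path d="M77 17l3 11 0 13-4 14-7 15-10 14-13 13-14 11-15 9"/></g><g data-elev="600"><path d="M306 209l15 0 12-7 7-12 1-14-6-14-12-12-14-6-15-1-10 4-8 8-4 11 0 10 4 12 8 10 10 7z"/><path d="M463 36l-15-6-20-6-48-7"/><path d="M189 17l32 8 69 13 12 6 39 24 35 12 23 4 24 2 22 0 18-4"/></g>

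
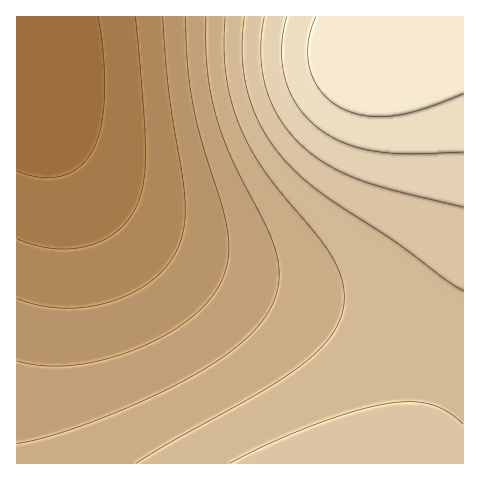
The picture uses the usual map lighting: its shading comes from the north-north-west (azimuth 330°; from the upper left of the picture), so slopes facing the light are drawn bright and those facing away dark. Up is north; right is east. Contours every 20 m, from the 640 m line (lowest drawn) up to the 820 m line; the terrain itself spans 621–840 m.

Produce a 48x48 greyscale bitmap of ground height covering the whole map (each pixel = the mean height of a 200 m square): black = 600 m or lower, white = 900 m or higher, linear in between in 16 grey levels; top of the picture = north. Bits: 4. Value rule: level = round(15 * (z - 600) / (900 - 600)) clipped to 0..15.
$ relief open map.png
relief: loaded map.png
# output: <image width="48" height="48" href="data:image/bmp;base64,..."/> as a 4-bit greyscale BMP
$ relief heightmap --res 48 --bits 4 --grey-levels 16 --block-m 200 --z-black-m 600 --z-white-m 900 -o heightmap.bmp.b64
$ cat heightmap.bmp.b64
<image width="48" height="48" href="data:image/bmp;base64,Qk32BAAAAAAAAHYAAAAoAAAAMAAAADAAAAABAAQAAAAAAIAEAAATCwAAEwsAABAAAAAAAAAAAAAAABEREQAiIiIAMzMzAERERABVVVUAZmZmAHd3dwCIiIgAmZmZAKqqqgC7u7sAzMzMAN3d3QDu7u4A////AGZmZmZ3d3d3d3iIiIiIiJmZmZmZmZmYiGZmZmZnd3d3d3eIiIiIiIiImZmZmZiIiGZmZmZmZ3d3d3d3iIiIiIiIiIiIiIiIiGZmZmZmZmd3d3d3d4iIiIiIiIiIiIiIiGZmZmZmZmZnd3d3d3eIiIiIiIiIiIiIiGZmZmZmZmZmZ3d3d3d3iIiIiIiIiIiIiGZmZmZmZmZmZmd3d3d3d4iIiIiIiIiIiFVVVVZmZmZmZmZnd3d3d3eIiIiIiIiIiFVVVVVVZmZmZmZmd3d3d3d3iIiIiIiIiFVVVVVVVVZmZmZmZnd3d3d3eIiIiIiIiFVVVVVVVVVWZmZmZmZ3d3d3d3iIiIiIiFVVVVVVVVVVVmZmZmZnd3d3d3eIiIiIiFVVVVVVVVVVVVZmZmZmd3d3d3d4iIiIiFVVVVVVVVVVVVVmZmZmZ3d3d3d3iIiIiERERERERVVVVVVVZmZmZnd3d3d3iIiIiEREREREREVVVVVVVmZmZnd3d3d3iIiIiERERERERERFVVVVVWZmZmd3d3d3iIiIiERERERERERERVVVVWZmZmd3d3d3iIiIiERERERERERERFVVVVZmZmd3d3d3iIiIiEREREREREREREVVVVZmZmd3d3d4iIiIiEMzMzMzREREREVVVVZmZmd3d3d4iIiIiDMzMzMzM0RERERVVVZmZmd3d3eIiIiIiDMzMzMzMzRERERVVVZmZmd3d3iIiIiIiDMzMzMzMzNERERVVVZmZnd3d4iIiIiIiDMzMzMzMzM0RERVVVZmZnd3eIiIiIiImTMzMzMzMzM0RERVVVZmZ3d3iIiIiIiZmTMzMzMzMzMzRERVVWZmd3d4iIiIiJmZmSIiIiIzMzMzRERVVWZmd3eIiIiJmZmZmSIiIiIjMzMzRERVVWZnd3iIiImZmZmZmSIiIiIiMzMzRERVVmZ3d4iIiZmZmZmZmSIiIiIiIzMzRERVVmZ3eIiJmZmZmZmZmSIiIiIiIzMzREVVZmd3iIiZmZmZqqqqqiIiIiIiIzMzREVVZmd4iImZmaqqqqqqqiIiIiIiIjMzREVVZnd4iJmZqqqqqqqqqiIiIiIiIjMzREVWZneIiZmqqqqqqqqqqiIiIiIiIjMzRFVWZ3iImZqqqqu7u7qqqhERIiIiIjM0RFVWZ3iJmaqqu7u7u7u7uxEREiIiIjM0RFVmd3iJmqqru7u7u7u7uxERESIiIjM0RFVmd4iZmqq7u7u7u7u7uxERESIiIjM0RFVmd4iZqqu7u7u7u7u7uxERESIiIjM0RFVmd4iZqqu7vMzMzLu7uxERESIiIjM0RVVmeImZqru7zMzMzMy7uxERESIiIjM0RVZneImaqru7zMzMzMzLuxERESIiIjM0RVZneImaqru8zMzMzMzMuxERESIiIzM0RVZneImaqru8zMzMzMzMyxERESIiIzM0RVZneImaqru8zMzMzMzMzBERESIiIzNERVZneImaqru7zMzMzMzMzBERESIiIzNERVZneImZqru7zMzMzMzMzA=="/>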